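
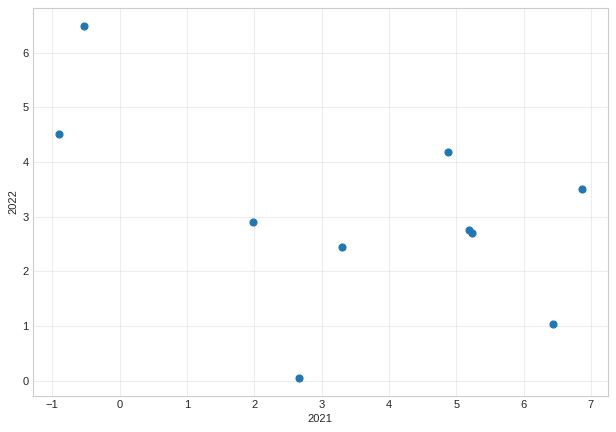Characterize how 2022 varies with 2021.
negative, moderate

Points are negatively correlated; moderate (|r| ≈ 0.5).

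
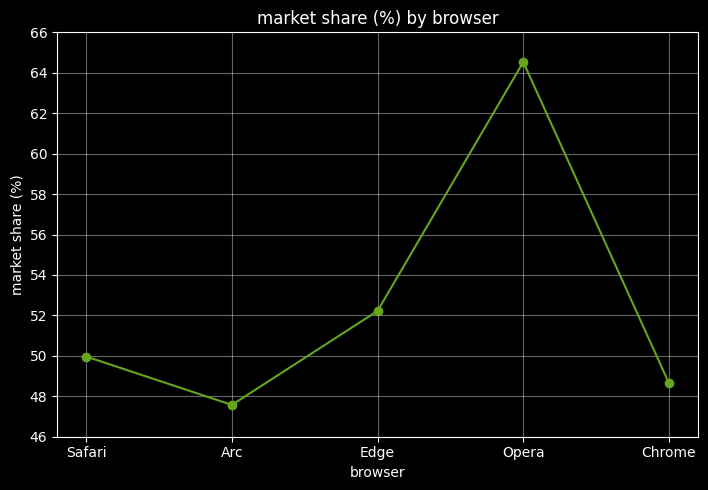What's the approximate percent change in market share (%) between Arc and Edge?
≈ +8.3%

Arc ≈ 48, Edge ≈ 52; (52 − 48) / 48 ≈ +8.3%.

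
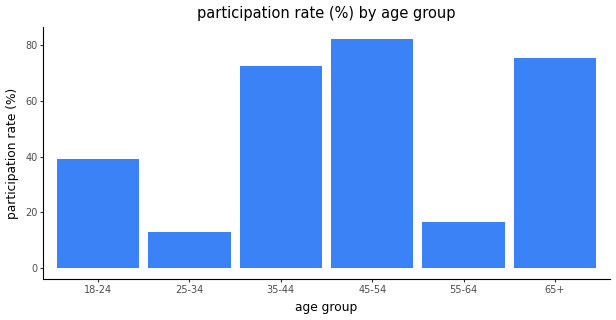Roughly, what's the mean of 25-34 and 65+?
≈ 45

(10 + 80) / 2 ≈ 45.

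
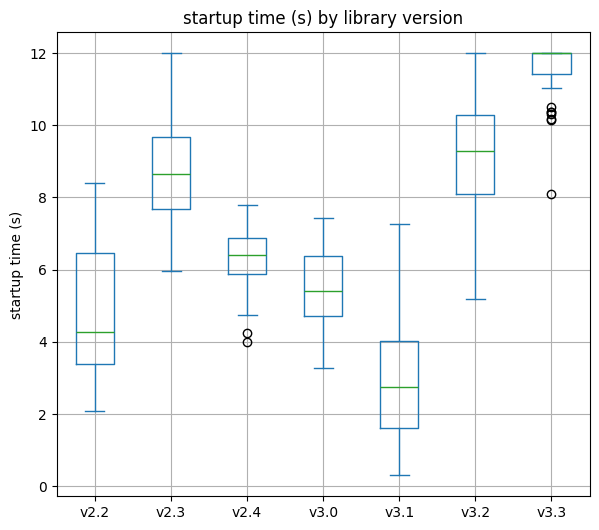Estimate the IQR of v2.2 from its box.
Q3 ≈ 6, Q1 ≈ 3; IQR ≈ 3.

≈ 3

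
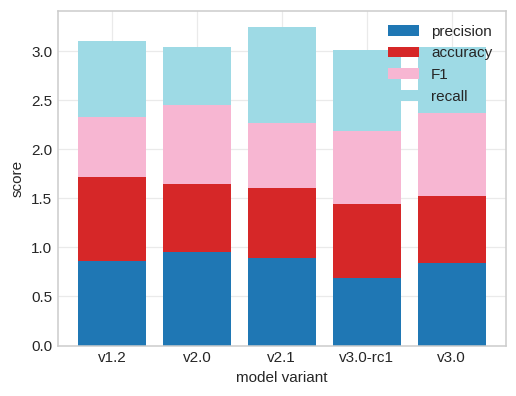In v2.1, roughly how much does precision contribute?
precision top ≈ 1.0, bottom ≈ 0.0; segment ≈ 1.0.

≈ 1.0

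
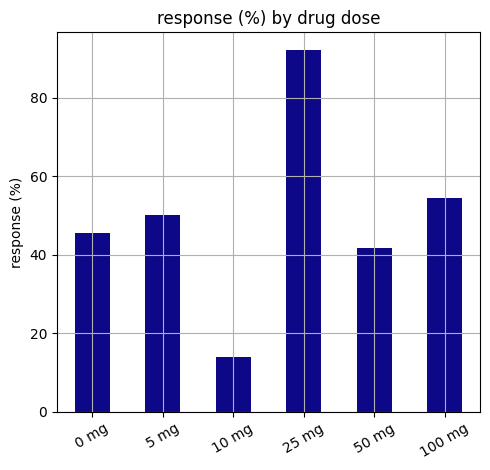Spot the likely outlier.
25 mg ≈ 90; the rest sit between ≈ 10 and ≈ 50.

25 mg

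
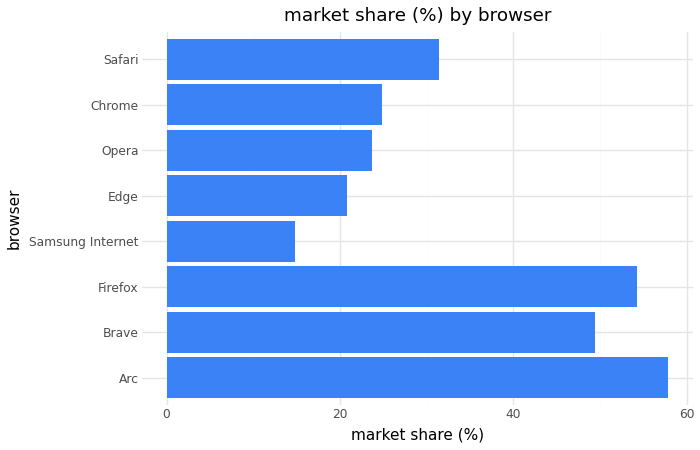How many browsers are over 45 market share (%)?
Above 45: Arc, Brave, Firefox.

3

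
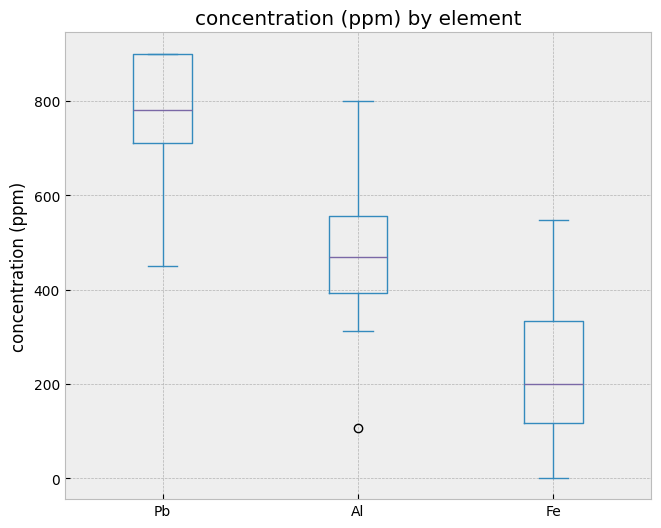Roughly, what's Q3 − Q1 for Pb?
≈ 200

Q3 ≈ 900, Q1 ≈ 700; IQR ≈ 200.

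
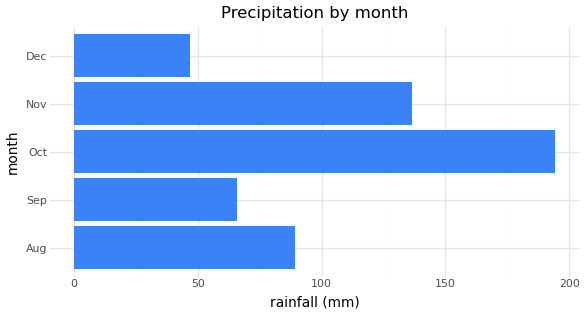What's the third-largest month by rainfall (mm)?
Aug

Top 4: Oct ≈ 200, Nov ≈ 140, Aug ≈ 80, Sep ≈ 60.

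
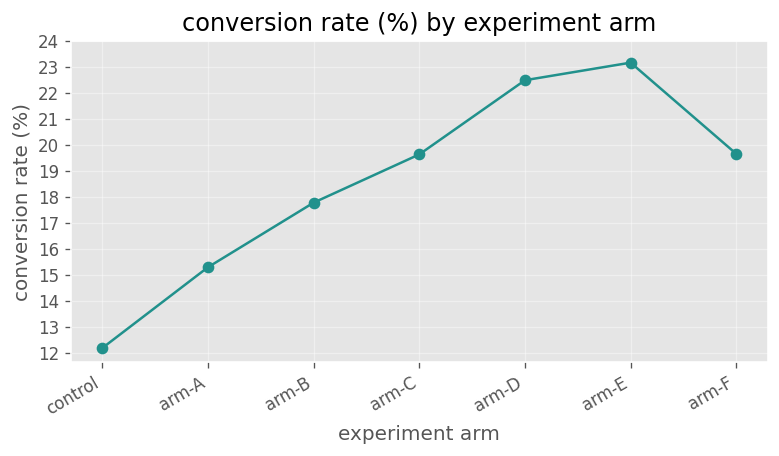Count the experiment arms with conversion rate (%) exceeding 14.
Above 14: arm-A, arm-B, arm-C, arm-D, arm-E, arm-F.

6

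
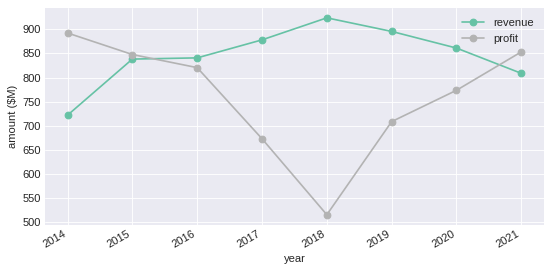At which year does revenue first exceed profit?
2015: revenue ≈ 850 vs profit ≈ 850 (not yet); 2016: revenue ≈ 850 vs profit ≈ 800 (first crossover).

2016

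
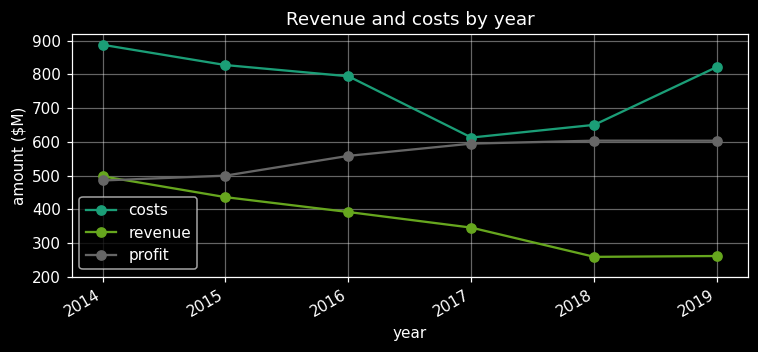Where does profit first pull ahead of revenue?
2014: profit ≈ 500 vs revenue ≈ 500 (not yet); 2015: profit ≈ 500 vs revenue ≈ 400 (first crossover).

2015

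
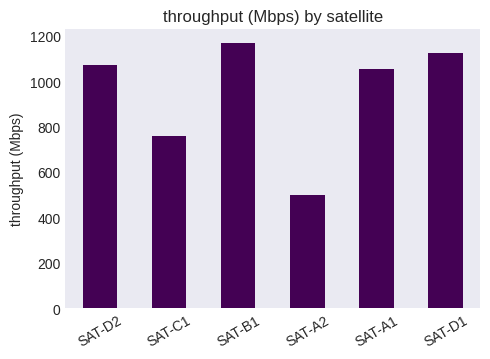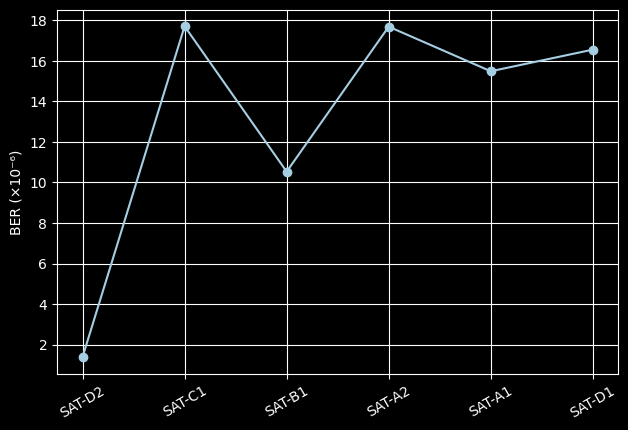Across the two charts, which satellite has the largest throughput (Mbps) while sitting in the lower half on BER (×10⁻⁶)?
Chart 2 median BER (×10⁻⁶) ≈ 16; below-median satellites: SAT-D2, SAT-B1, SAT-A1. Among those, SAT-B1 has the highest throughput (Mbps) (≈ 1200).

SAT-B1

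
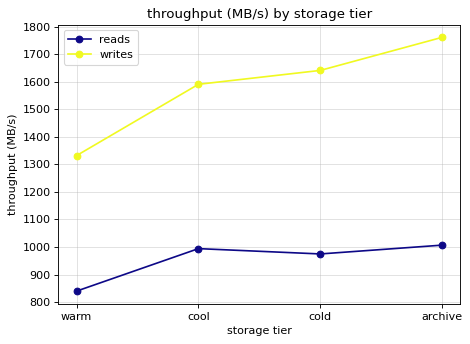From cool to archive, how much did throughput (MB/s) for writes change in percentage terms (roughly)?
≈ +12.5%

cool ≈ 1600, archive ≈ 1800; (1800 − 1600) / 1600 ≈ +12.5%.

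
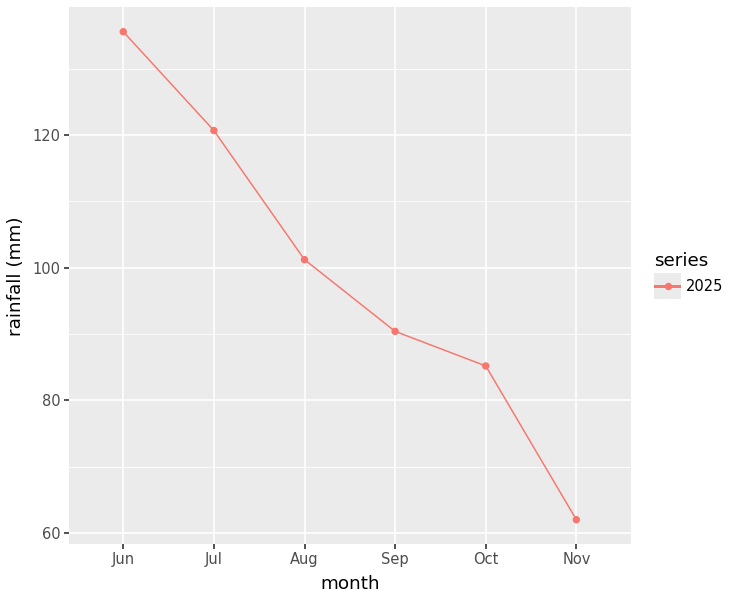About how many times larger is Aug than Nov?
Aug ≈ 100, Nov ≈ 60; 100/60 ≈ 1.67.

≈ 1.67×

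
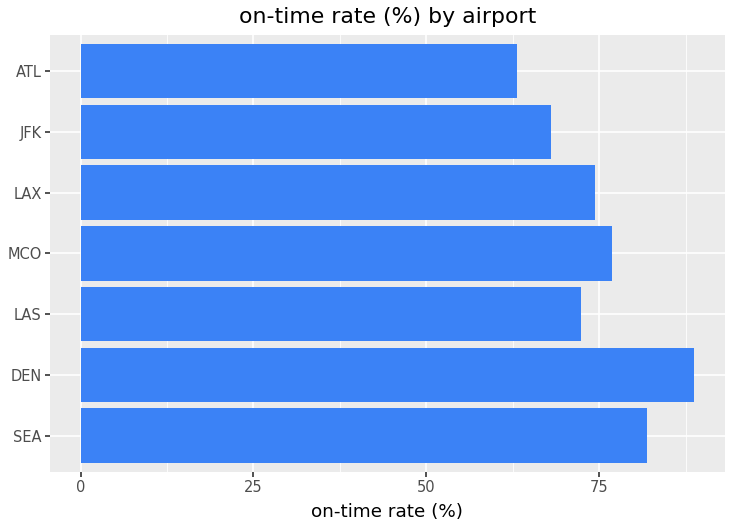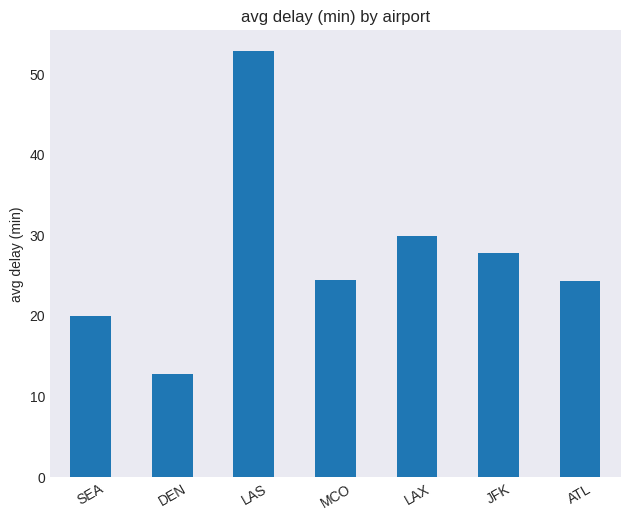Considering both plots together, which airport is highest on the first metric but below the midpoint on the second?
DEN

Chart 2 median avg delay (min) ≈ 25; below-median airports: SEA, DEN, ATL. Among those, DEN has the highest on-time rate (%) (≈ 90).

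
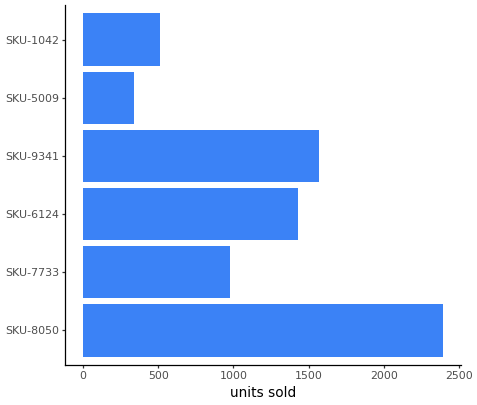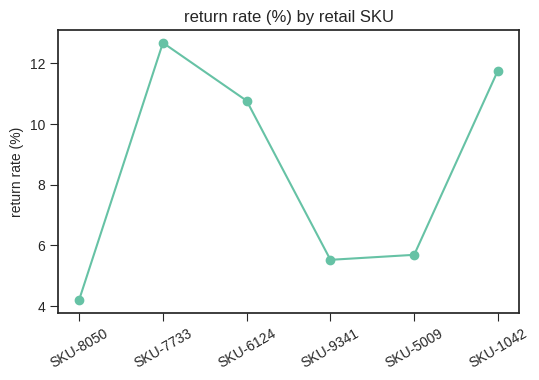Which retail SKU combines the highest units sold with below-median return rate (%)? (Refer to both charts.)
SKU-8050

Chart 2 median return rate (%) ≈ 8; below-median retail SKUs: SKU-8050, SKU-9341, SKU-5009. Among those, SKU-8050 has the highest units sold (≈ 2500).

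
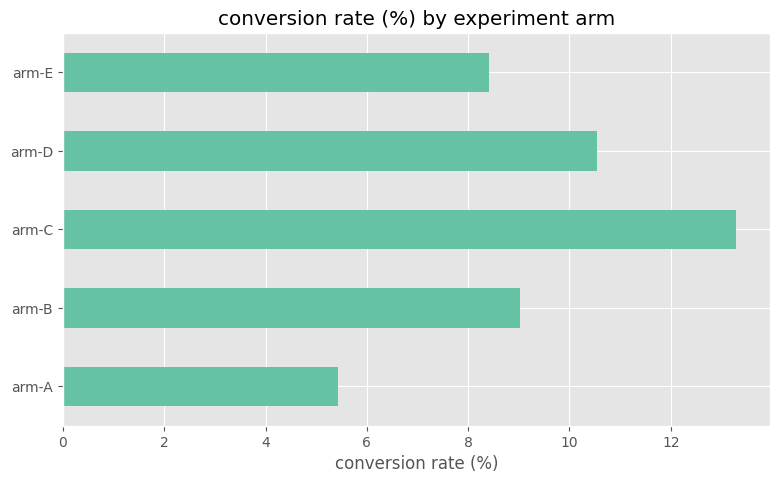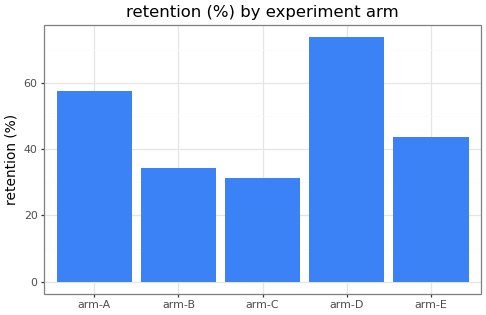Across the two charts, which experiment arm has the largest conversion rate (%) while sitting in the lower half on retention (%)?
Chart 2 median retention (%) ≈ 40; below-median experiment arms: arm-B, arm-C. Among those, arm-C has the highest conversion rate (%) (≈ 14).

arm-C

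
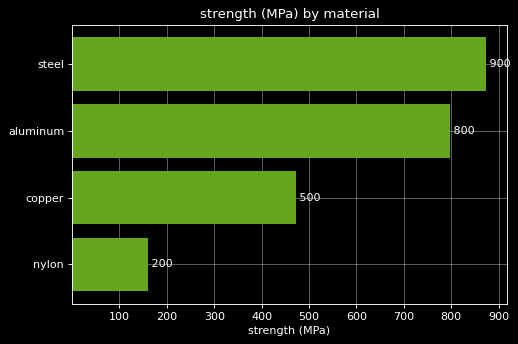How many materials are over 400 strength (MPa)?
3

Above 400: steel, aluminum, copper.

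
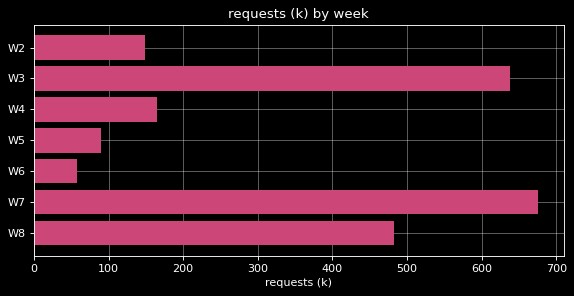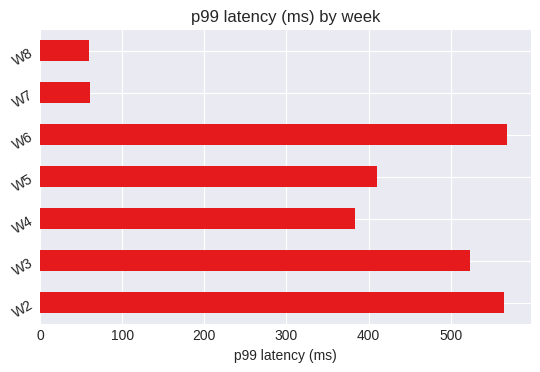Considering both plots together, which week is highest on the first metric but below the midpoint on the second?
Chart 2 median p99 latency (ms) ≈ 400; below-median weeks: W4, W7, W8. Among those, W7 has the highest requests (k) (≈ 700).

W7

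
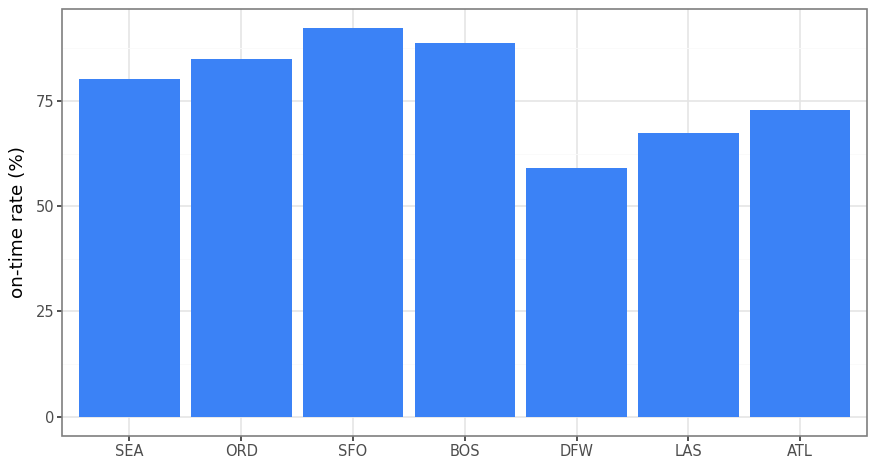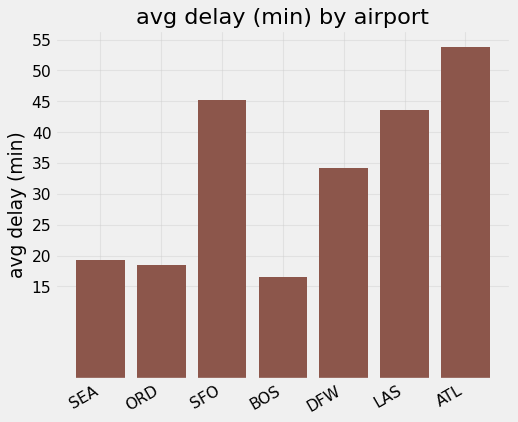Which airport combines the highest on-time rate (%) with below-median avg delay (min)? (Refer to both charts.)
Chart 2 median avg delay (min) ≈ 35; below-median airports: SEA, ORD, BOS. Among those, BOS has the highest on-time rate (%) (≈ 90).

BOS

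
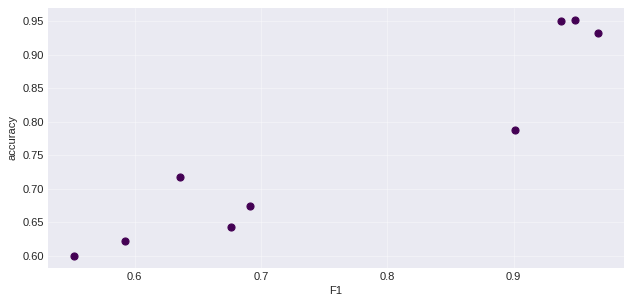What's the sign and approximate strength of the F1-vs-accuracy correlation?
Points are positively correlated; strong (|r| ≈ 0.9).

positive, strong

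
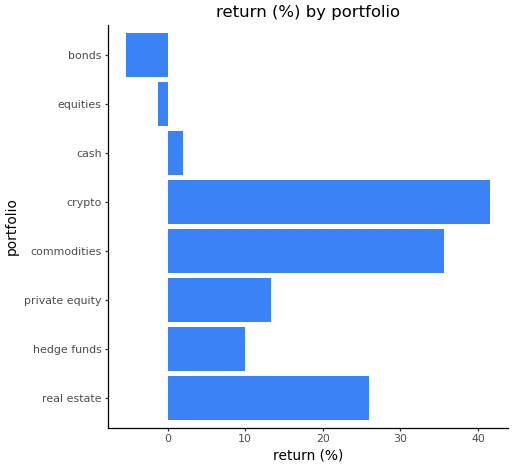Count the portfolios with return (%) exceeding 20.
Above 20: real estate, commodities, crypto.

3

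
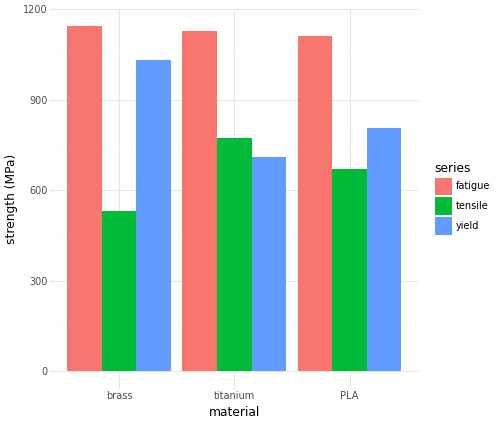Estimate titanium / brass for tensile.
≈ 1.6×

titanium ≈ 800, brass ≈ 500; 800/500 ≈ 1.6.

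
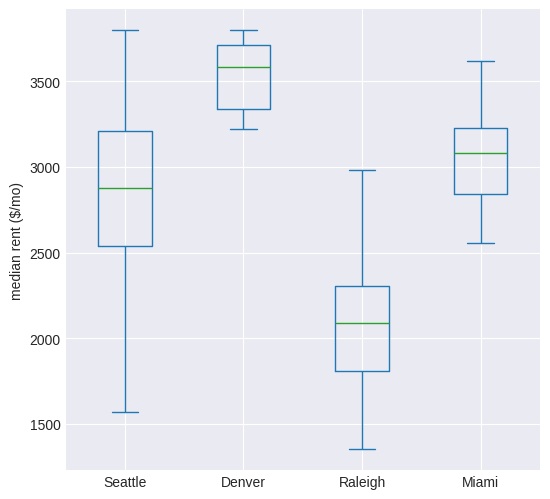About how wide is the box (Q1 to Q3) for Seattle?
≈ 600

Q3 ≈ 3200, Q1 ≈ 2600; IQR ≈ 600.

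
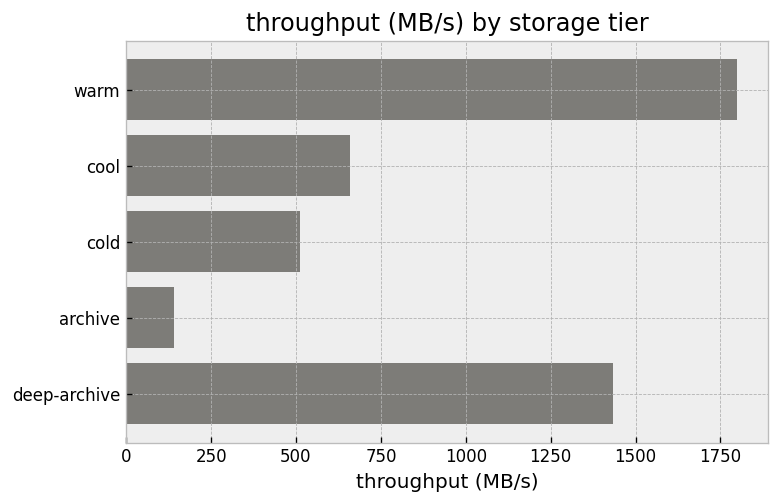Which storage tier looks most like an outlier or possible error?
warm

warm ≈ 1800; the rest sit between ≈ 200 and ≈ 1400.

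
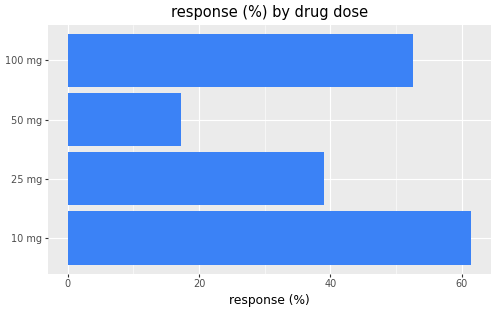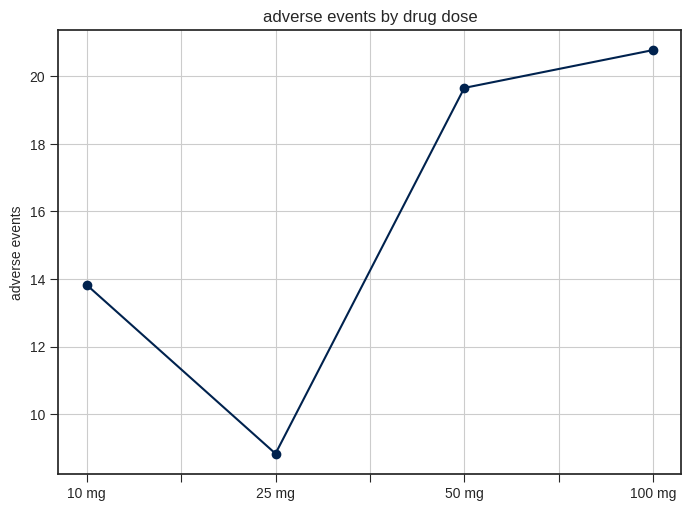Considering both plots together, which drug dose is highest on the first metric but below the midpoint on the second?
10 mg

Chart 2 median adverse events ≈ 16; below-median drug doses: 10 mg, 25 mg. Among those, 10 mg has the highest response (%) (≈ 60).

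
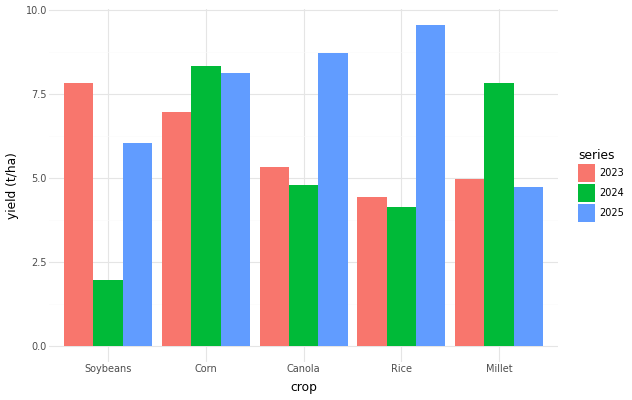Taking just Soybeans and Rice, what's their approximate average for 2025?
≈ 8

(6 + 10) / 2 ≈ 8.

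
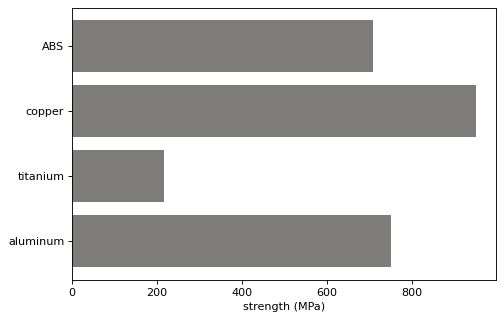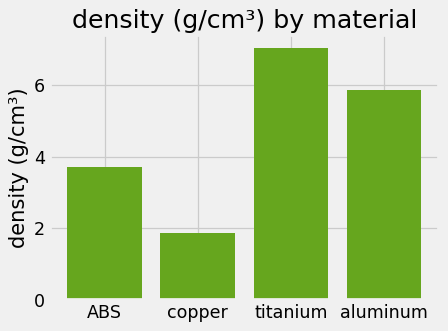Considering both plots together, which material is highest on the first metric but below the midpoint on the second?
Chart 2 median density (g/cm³) ≈ 5; below-median materials: ABS, copper. Among those, copper has the highest strength (MPa) (≈ 900).

copper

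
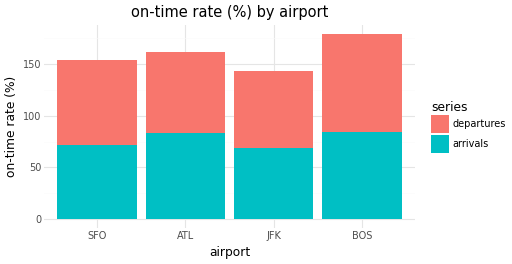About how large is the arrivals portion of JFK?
arrivals top ≈ 60, bottom ≈ 0; segment ≈ 60.

≈ 60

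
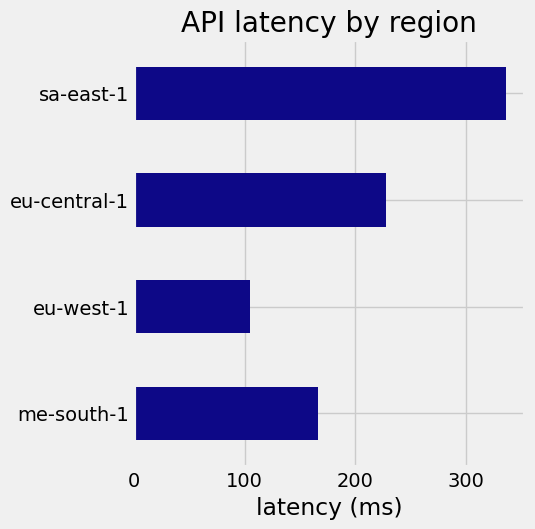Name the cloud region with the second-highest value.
eu-central-1

Top 3: sa-east-1 ≈ 350, eu-central-1 ≈ 250, me-south-1 ≈ 150.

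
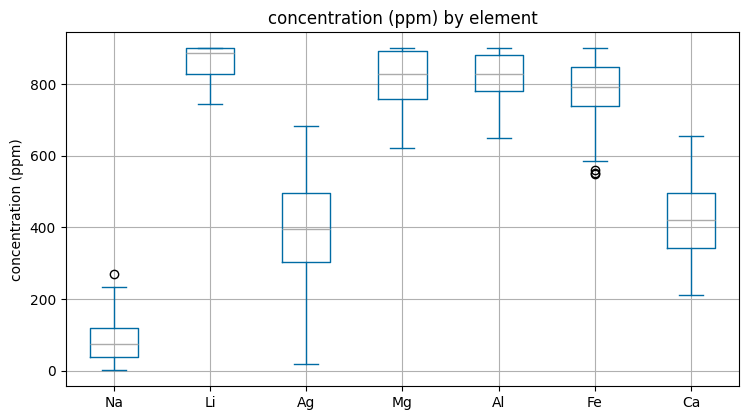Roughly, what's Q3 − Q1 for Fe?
Q3 ≈ 800, Q1 ≈ 700; IQR ≈ 100.

≈ 100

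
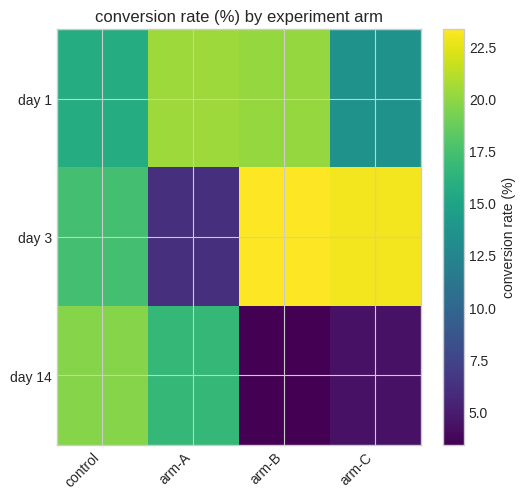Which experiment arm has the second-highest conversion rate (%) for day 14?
Top 3 for day 14: control ≈ 20, arm-A ≈ 16, arm-C ≈ 4.

arm-A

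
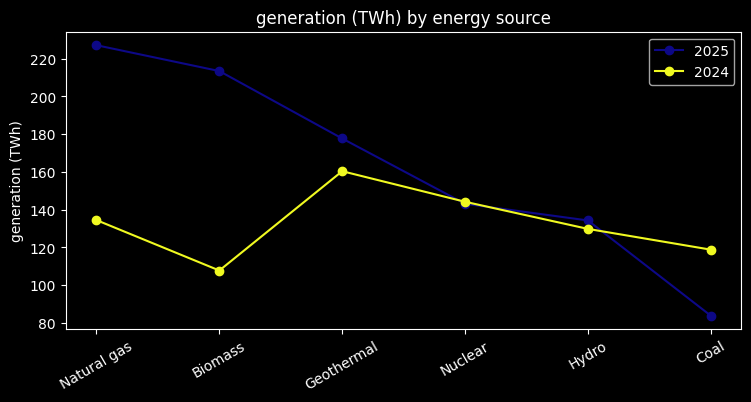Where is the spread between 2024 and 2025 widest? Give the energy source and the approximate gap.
Biomass, ≈ 120 TWh

Biomass: 2024 ≈ 100, 2025 ≈ 220 → gap ≈ 120. Next-largest (Natural gas) is only ≈ 80.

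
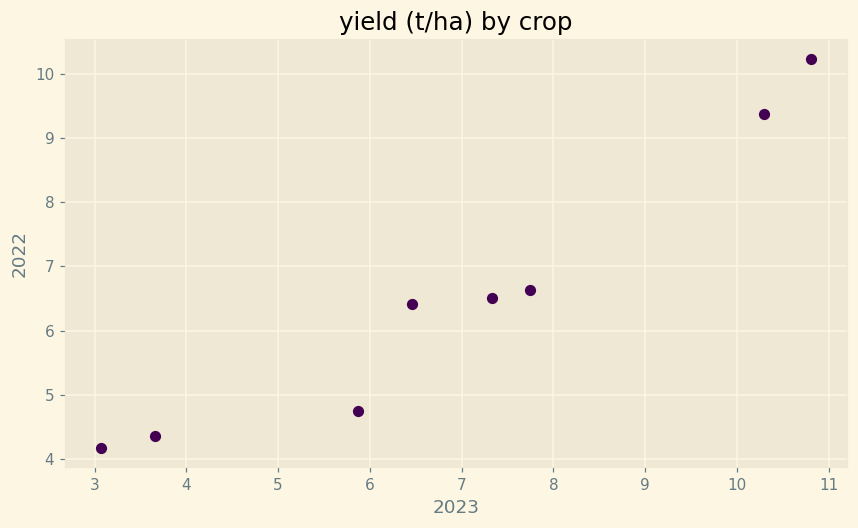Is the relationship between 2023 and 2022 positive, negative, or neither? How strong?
positive, strong

Points are positively correlated; strong (|r| ≈ 1.0).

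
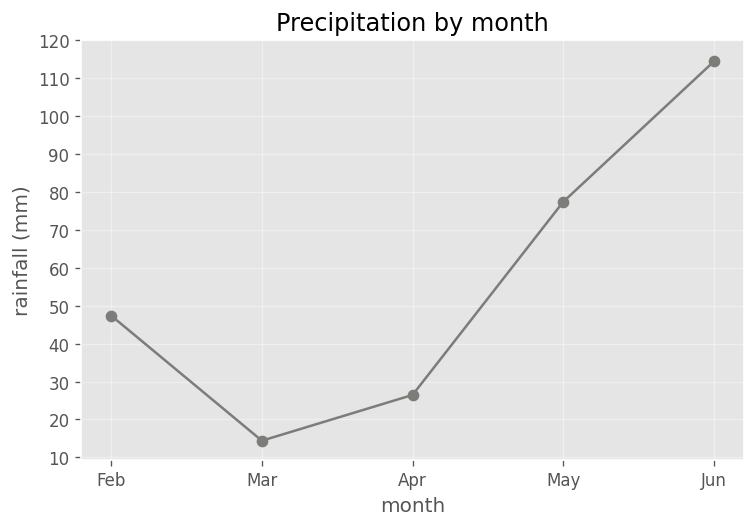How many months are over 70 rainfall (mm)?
Above 70: May, Jun.

2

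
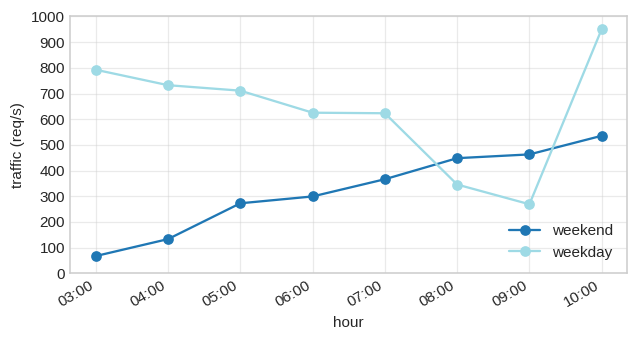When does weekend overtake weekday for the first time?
07:00: weekend ≈ 400 vs weekday ≈ 600 (not yet); 08:00: weekend ≈ 400 vs weekday ≈ 300 (first crossover).

08:00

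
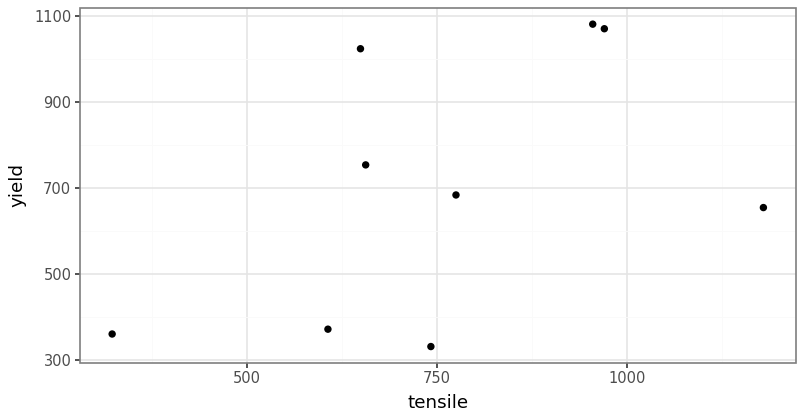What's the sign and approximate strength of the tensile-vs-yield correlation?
Points are positively correlated; moderate (|r| ≈ 0.5).

positive, moderate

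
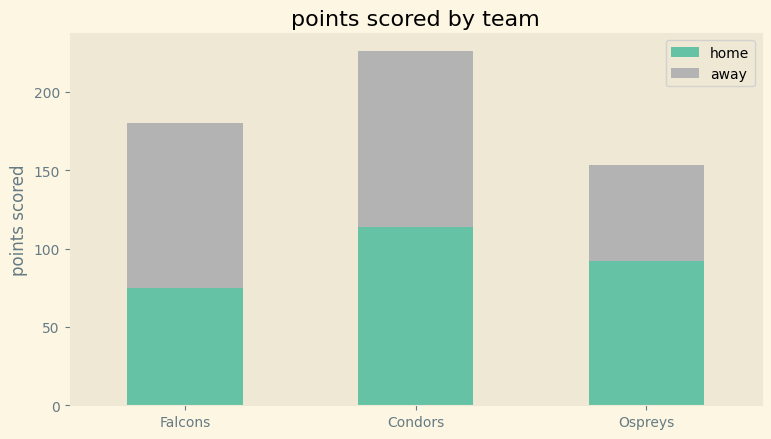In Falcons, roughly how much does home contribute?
home top ≈ 80, bottom ≈ 0; segment ≈ 80.

≈ 80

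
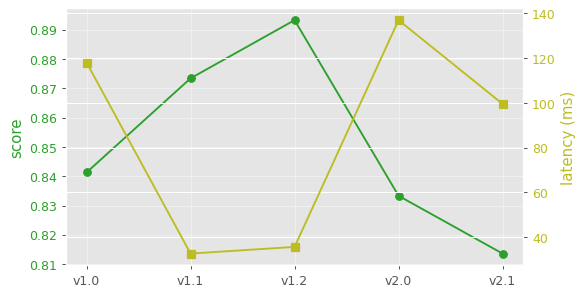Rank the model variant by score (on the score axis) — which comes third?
Top 4 (on the score axis): v1.2 ≈ 0.89, v1.1 ≈ 0.87, v1.0 ≈ 0.84, v2.0 ≈ 0.83.

v1.0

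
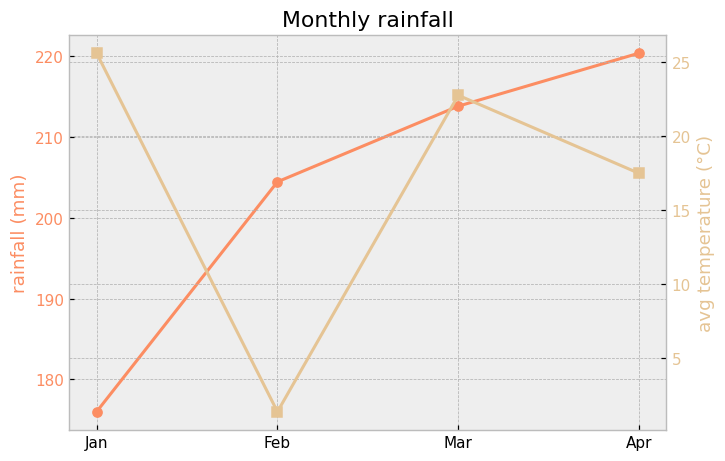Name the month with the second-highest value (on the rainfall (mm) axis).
Top 3 (on the rainfall (mm) axis): Apr ≈ 220, Mar ≈ 215, Feb ≈ 205.

Mar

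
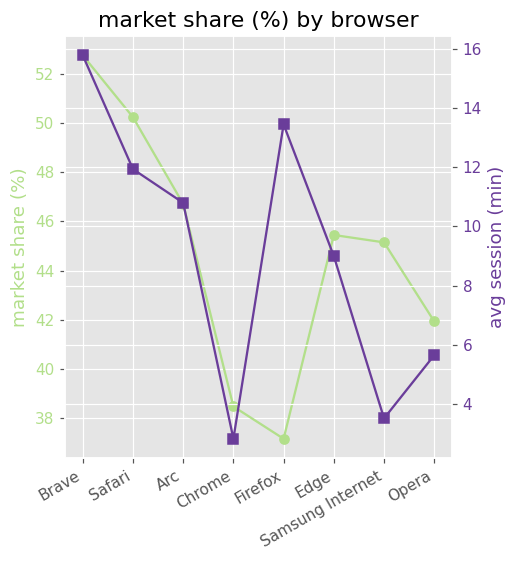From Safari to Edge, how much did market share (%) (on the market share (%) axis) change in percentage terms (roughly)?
≈ -8%

Safari ≈ 50, Edge ≈ 46; (46 − 50) / 50 ≈ -8%.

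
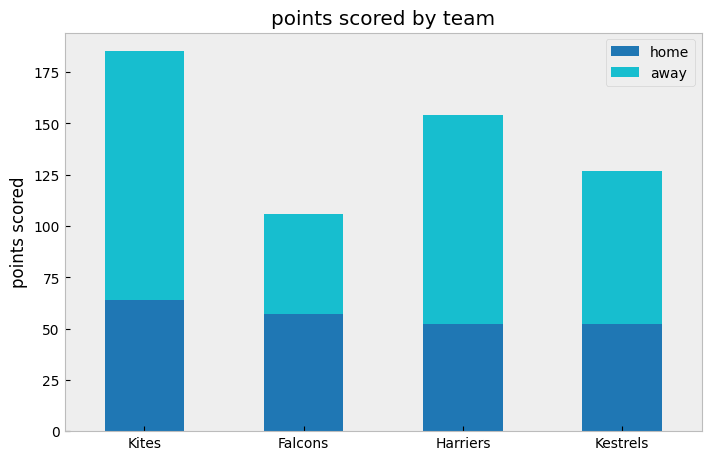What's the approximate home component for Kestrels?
≈ 60

home top ≈ 60, bottom ≈ 0; segment ≈ 60.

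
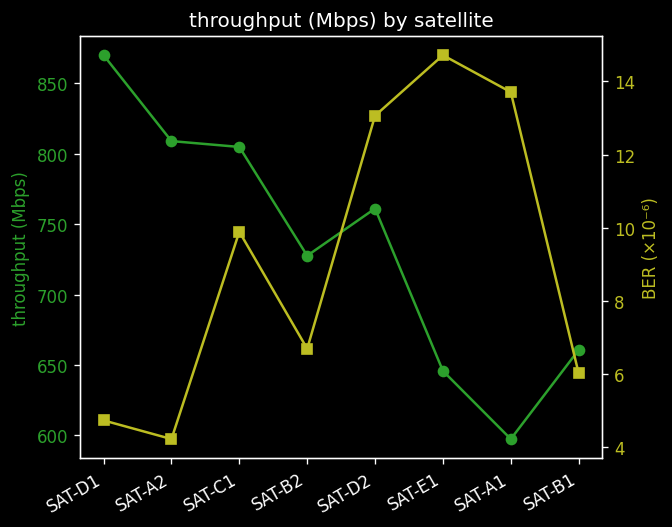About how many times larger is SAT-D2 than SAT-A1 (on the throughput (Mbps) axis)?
SAT-D2 ≈ 750, SAT-A1 ≈ 600; 750/600 ≈ 1.25.

≈ 1.25×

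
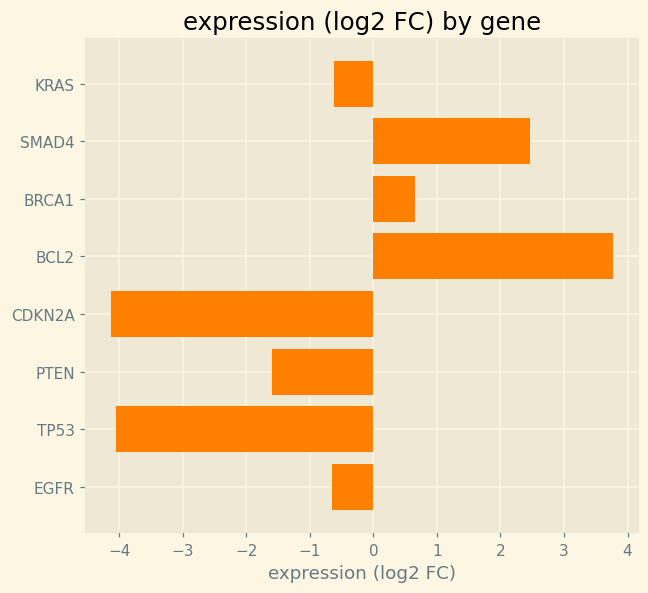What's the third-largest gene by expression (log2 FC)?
BRCA1

Top 4: BCL2 ≈ 4, SMAD4 ≈ 2, BRCA1 ≈ 1, KRAS ≈ -1.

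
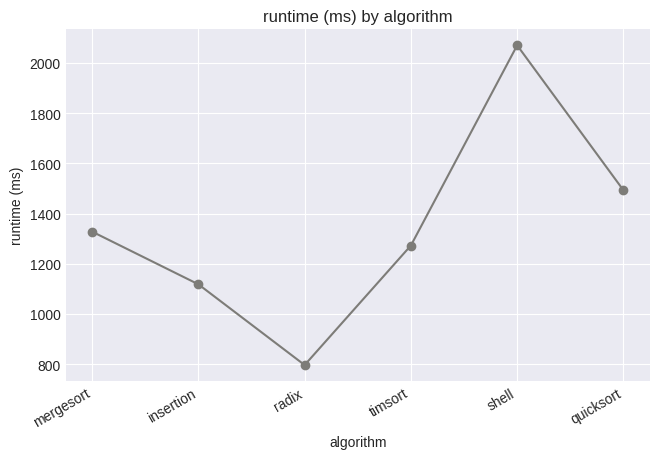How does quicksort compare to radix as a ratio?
quicksort ≈ 1400, radix ≈ 800; 1400/800 ≈ 1.75.

≈ 1.75×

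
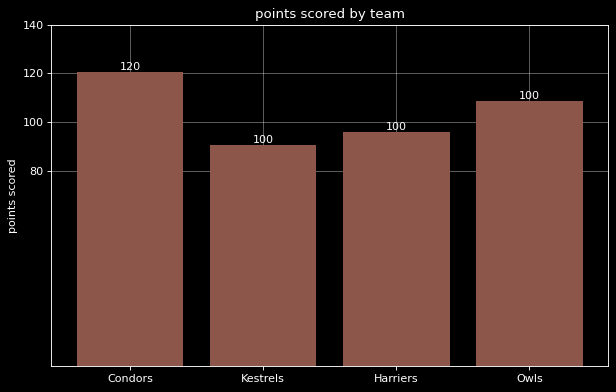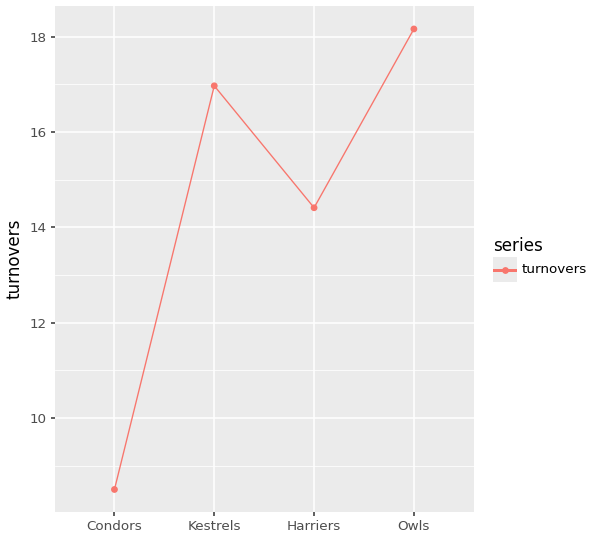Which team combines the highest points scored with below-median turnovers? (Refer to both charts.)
Chart 2 median turnovers ≈ 16; below-median teams: Condors, Harriers. Among those, Condors has the highest points scored (≈ 120).

Condors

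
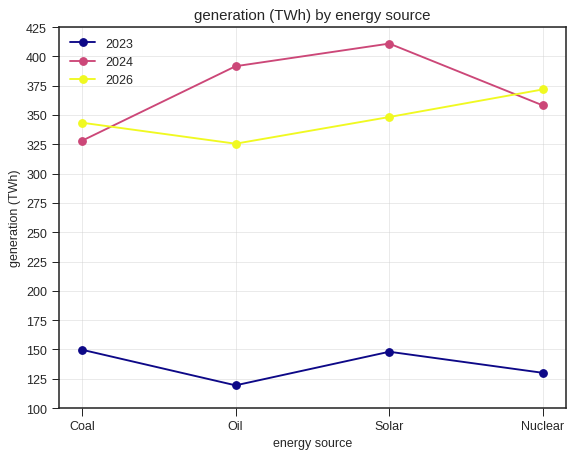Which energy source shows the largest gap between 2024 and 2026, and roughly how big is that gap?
Oil, ≈ 75 TWh

Oil: 2024 ≈ 400, 2026 ≈ 325 → gap ≈ 75. Next-largest (Solar) is only ≈ 50.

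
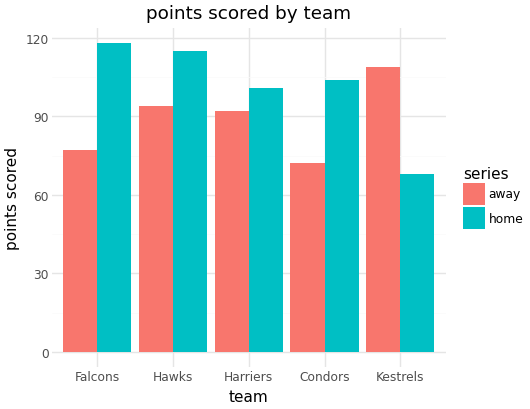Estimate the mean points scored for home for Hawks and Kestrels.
≈ 95

(120 + 70) / 2 ≈ 95.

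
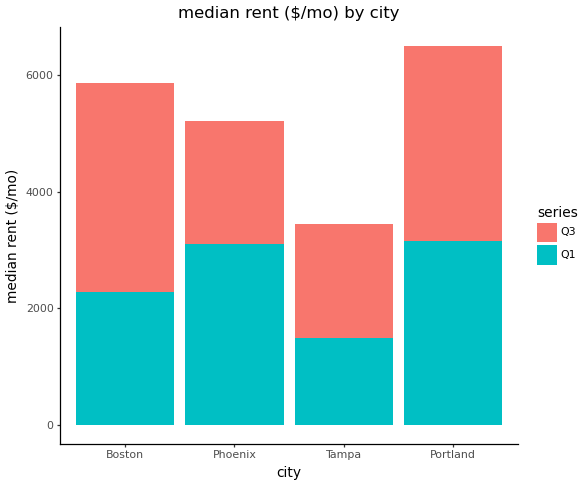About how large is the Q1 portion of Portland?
Q1 top ≈ 3000, bottom ≈ 0; segment ≈ 3000.

≈ 3000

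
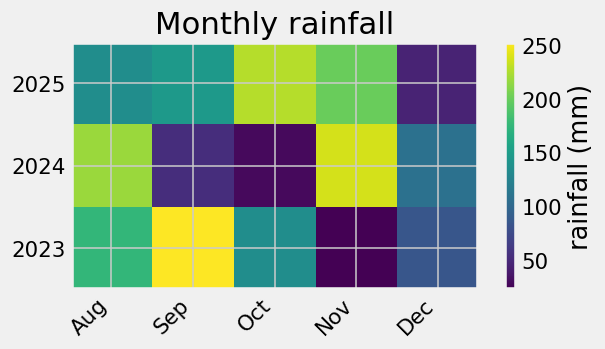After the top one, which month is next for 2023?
Top 3 for 2023: Sep ≈ 260, Aug ≈ 180, Oct ≈ 140.

Aug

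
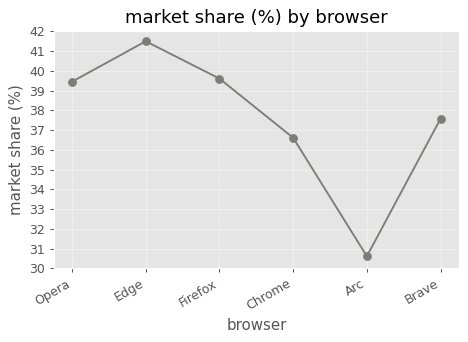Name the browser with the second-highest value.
Firefox

Top 3: Edge ≈ 41, Firefox ≈ 40, Opera ≈ 39.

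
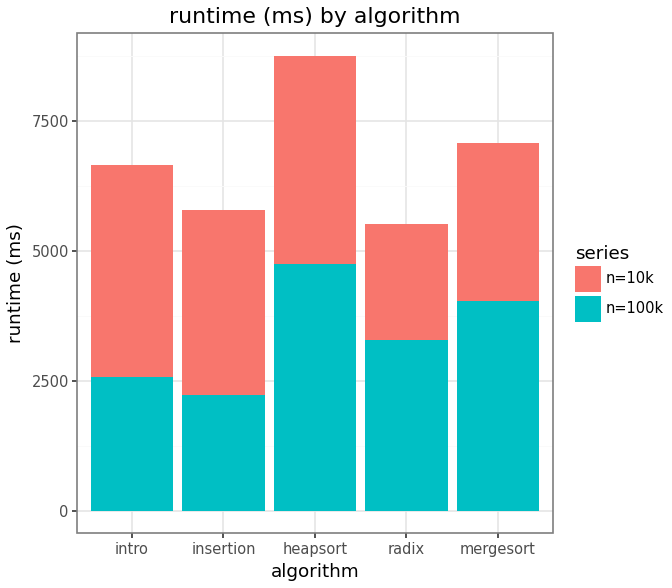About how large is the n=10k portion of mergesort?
n=10k top ≈ 7000, bottom ≈ 4000; segment ≈ 3000.

≈ 3000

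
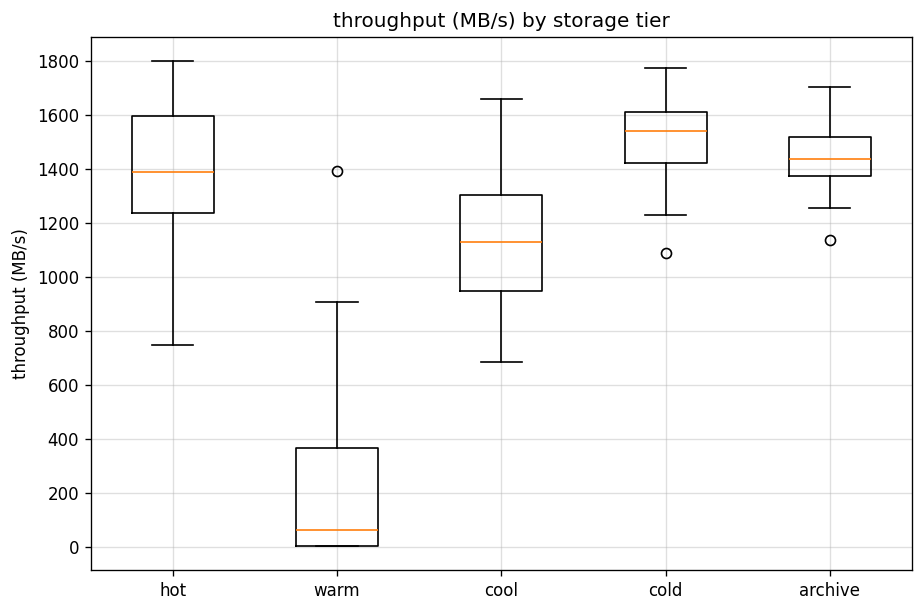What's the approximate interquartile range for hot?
Q3 ≈ 1600, Q1 ≈ 1200; IQR ≈ 400.

≈ 400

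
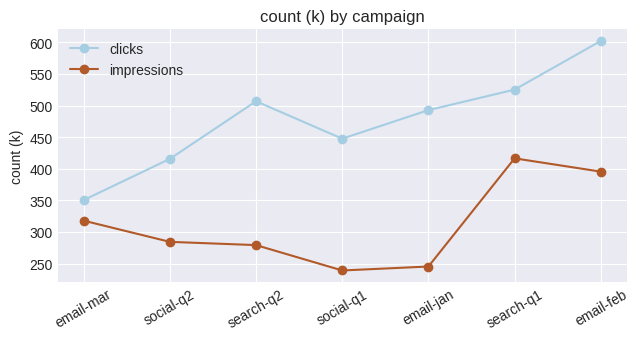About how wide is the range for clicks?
≈ 250

Max email-feb ≈ 600, min email-mar ≈ 350; range ≈ 250.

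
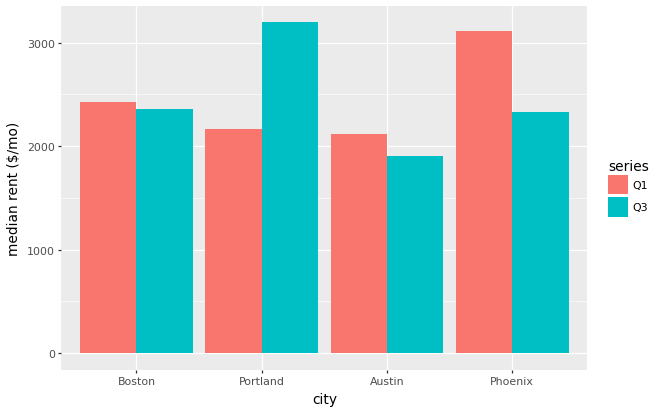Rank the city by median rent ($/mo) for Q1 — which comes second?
Top 3 for Q1: Phoenix ≈ 3000, Boston ≈ 2500, Portland ≈ 2000.

Boston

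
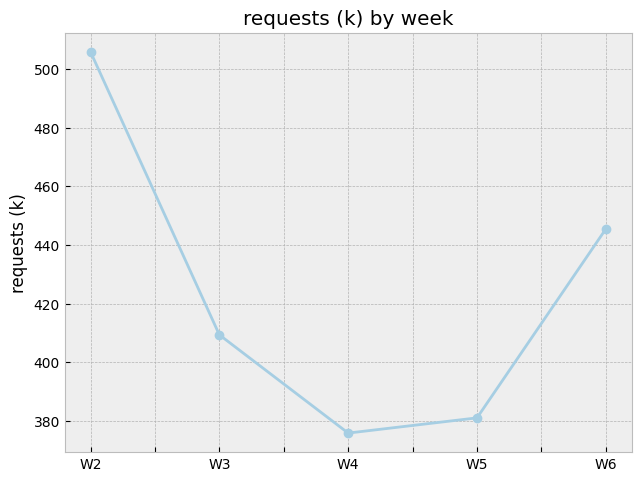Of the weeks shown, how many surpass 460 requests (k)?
Above 460: W2.

1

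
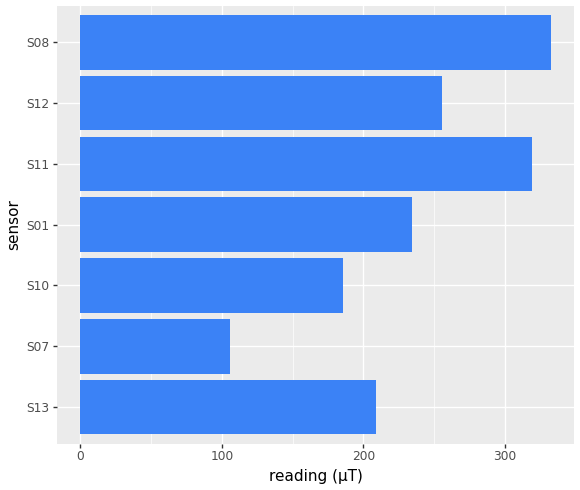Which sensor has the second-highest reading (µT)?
Top 3: S08 ≈ 350, S11 ≈ 300, S12 ≈ 250.

S11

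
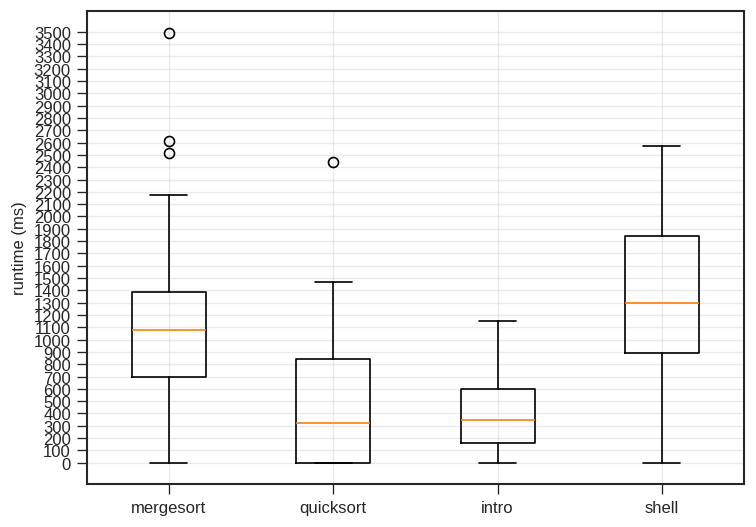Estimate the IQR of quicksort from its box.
≈ 800

Q3 ≈ 800, Q1 ≈ 0; IQR ≈ 800.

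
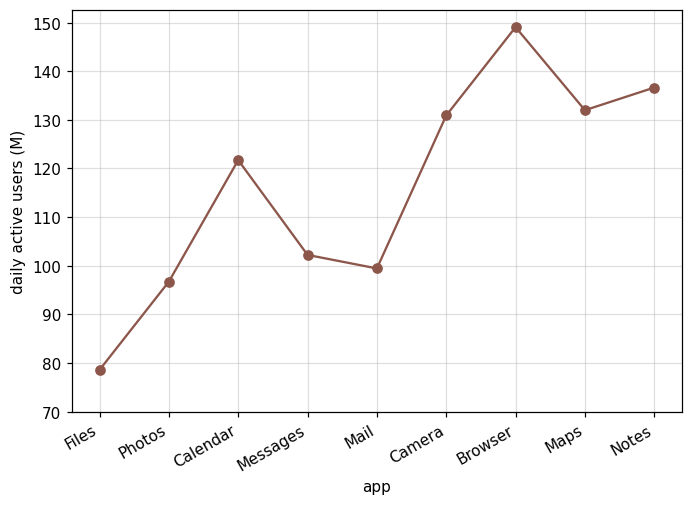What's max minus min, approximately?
Max Browser ≈ 150, min Files ≈ 80; range ≈ 70.

≈ 70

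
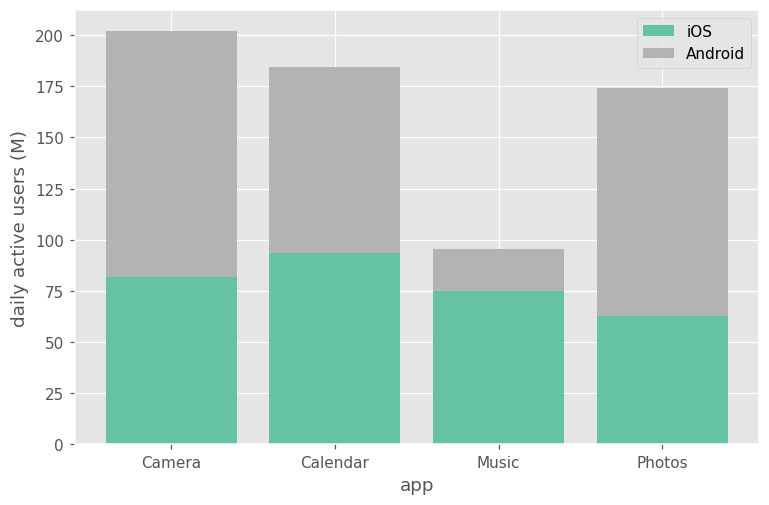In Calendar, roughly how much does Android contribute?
≈ 80

Android top ≈ 180, bottom ≈ 100; segment ≈ 80.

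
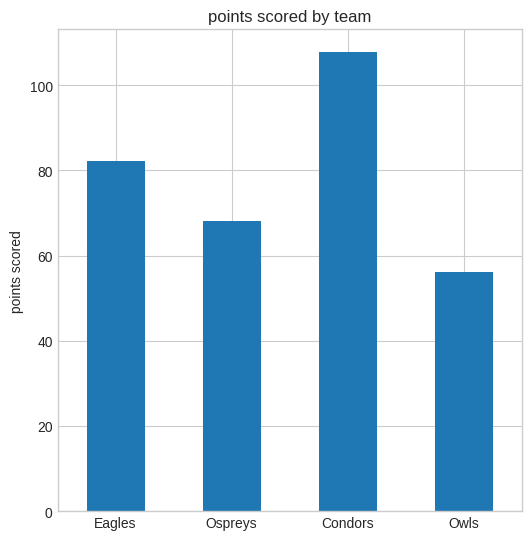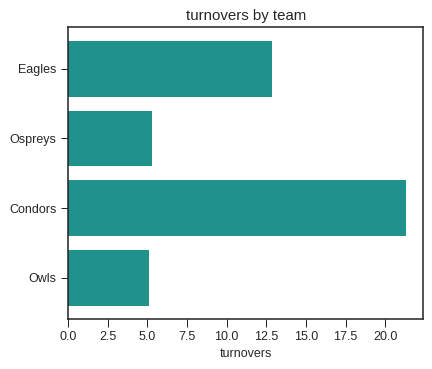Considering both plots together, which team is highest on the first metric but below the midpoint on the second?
Chart 2 median turnovers ≈ 10; below-median teams: Ospreys, Owls. Among those, Ospreys has the highest points scored (≈ 70).

Ospreys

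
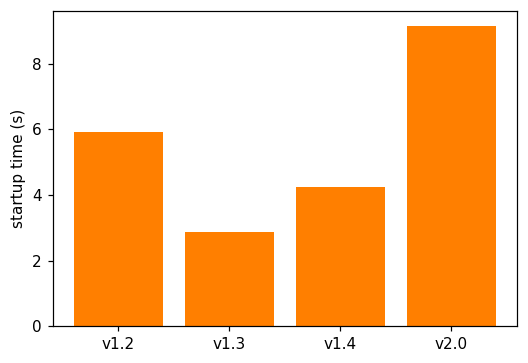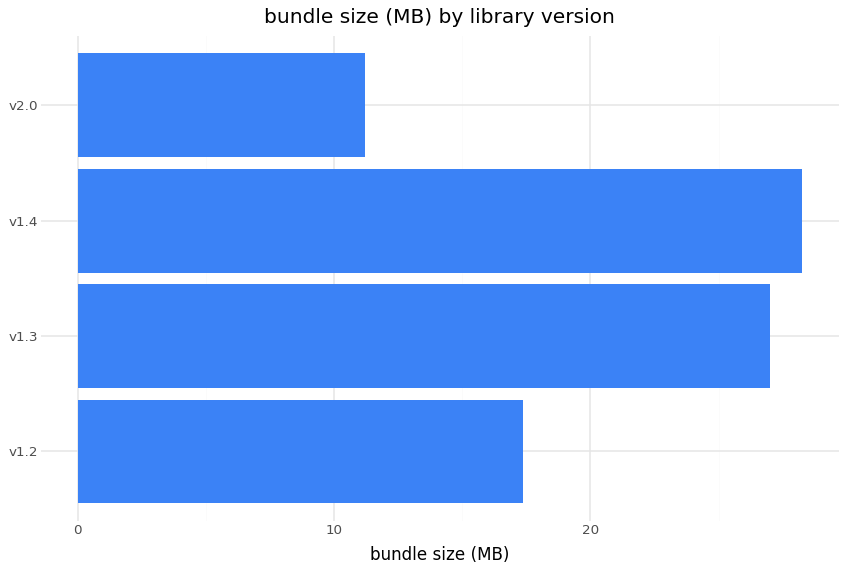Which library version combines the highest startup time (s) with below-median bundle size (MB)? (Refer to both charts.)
v2.0

Chart 2 median bundle size (MB) ≈ 20; below-median library versions: v1.2, v2.0. Among those, v2.0 has the highest startup time (s) (≈ 9).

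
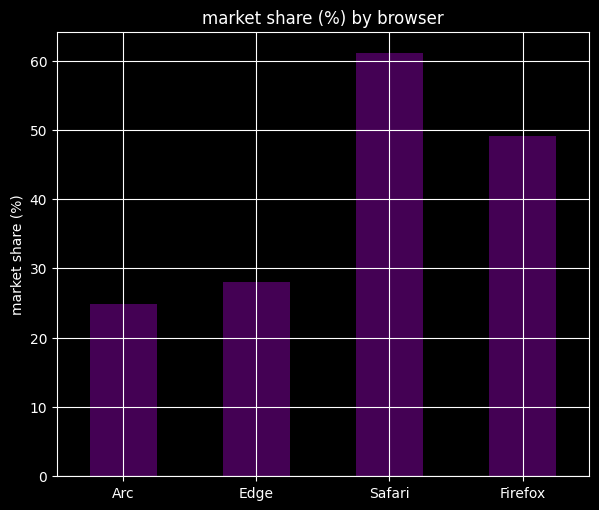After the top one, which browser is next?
Firefox

Top 3: Safari ≈ 60, Firefox ≈ 50, Edge ≈ 30.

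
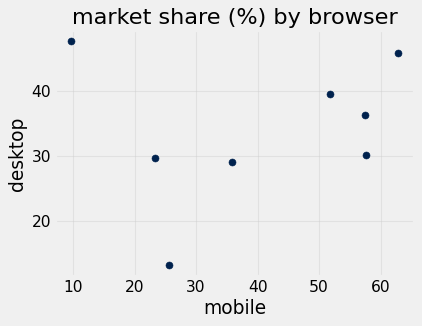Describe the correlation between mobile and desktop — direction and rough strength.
Points are roughly uncorrelated; weak (|r| ≈ 0.2).

no clear correlation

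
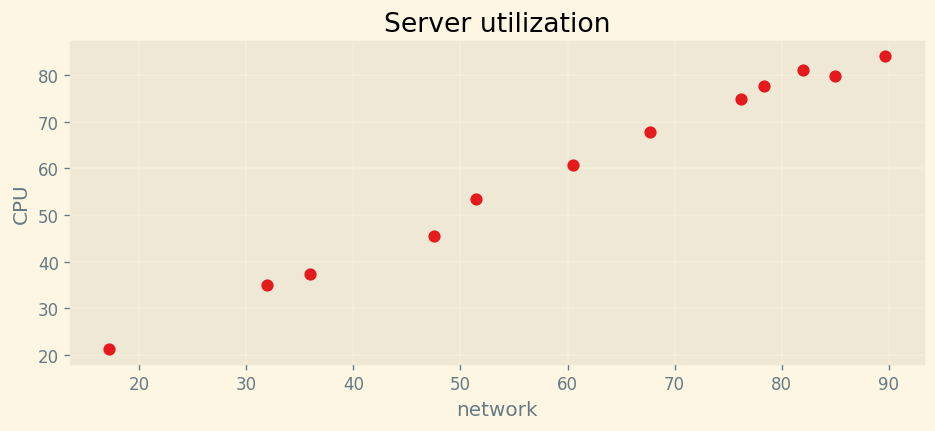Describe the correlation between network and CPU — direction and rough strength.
positive, strong

Points are positively correlated; strong (|r| ≈ 1.0).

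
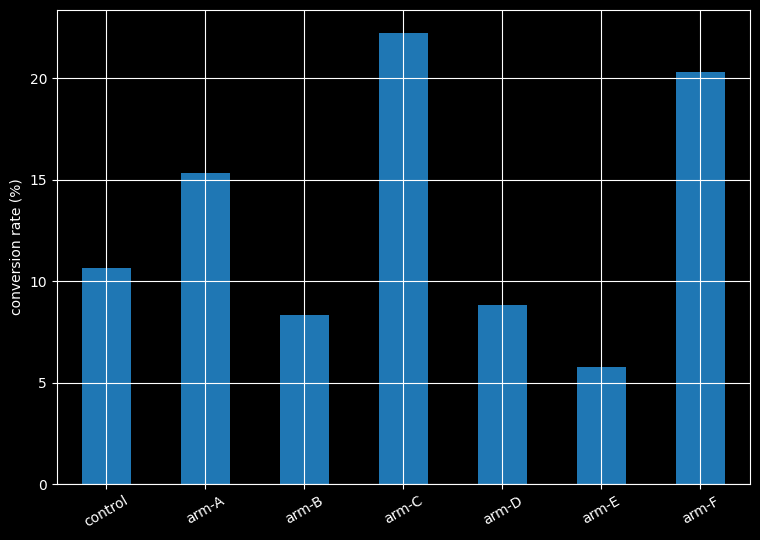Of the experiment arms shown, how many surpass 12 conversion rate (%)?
3

Above 12: arm-A, arm-C, arm-F.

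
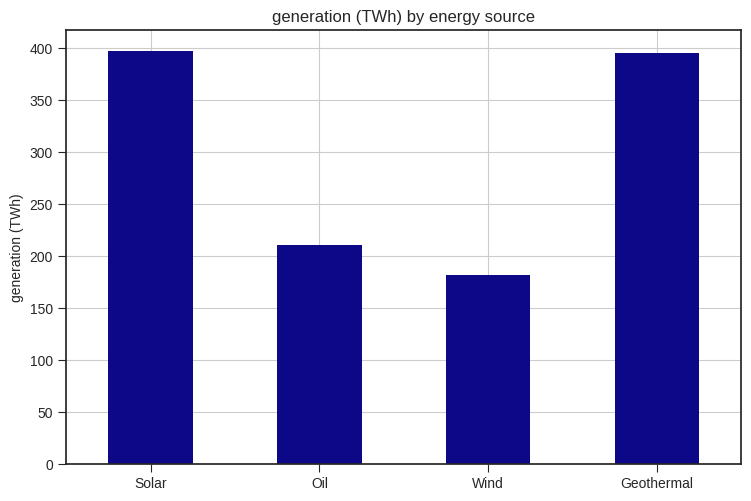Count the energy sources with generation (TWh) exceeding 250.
Above 250: Solar, Geothermal.

2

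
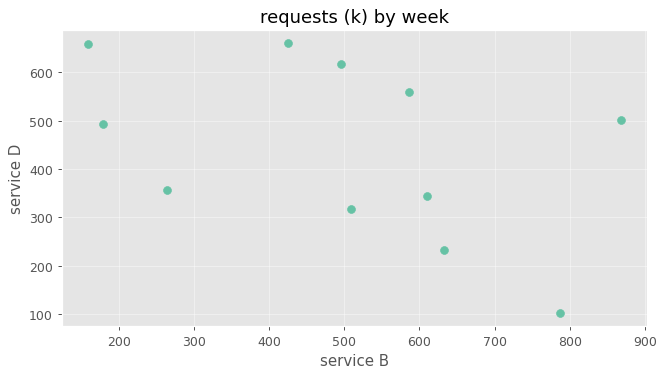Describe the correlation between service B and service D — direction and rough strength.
negative, moderate

Points are negatively correlated; moderate (|r| ≈ 0.5).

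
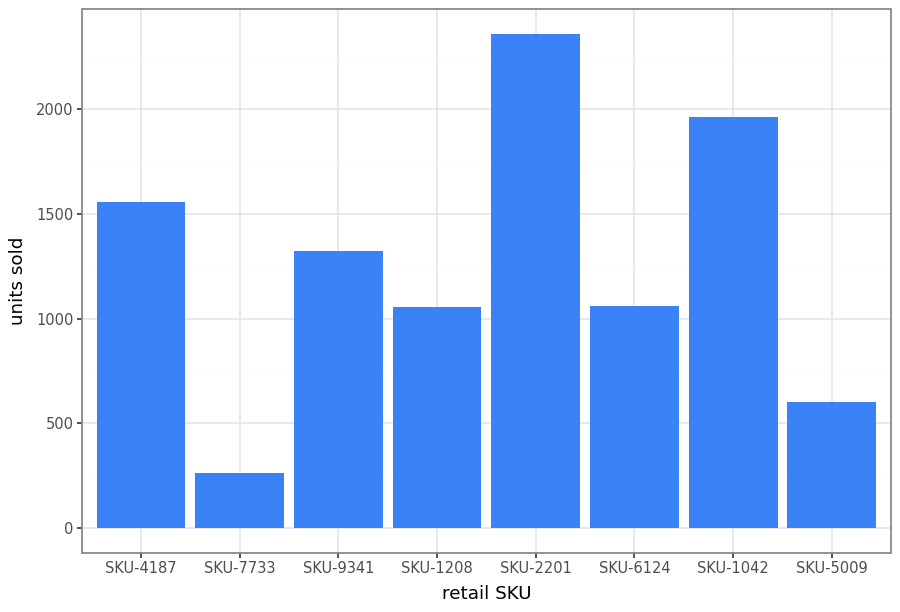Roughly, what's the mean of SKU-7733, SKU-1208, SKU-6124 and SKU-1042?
(200 + 1000 + 1000 + 2000) / 4 ≈ 1050.

≈ 1050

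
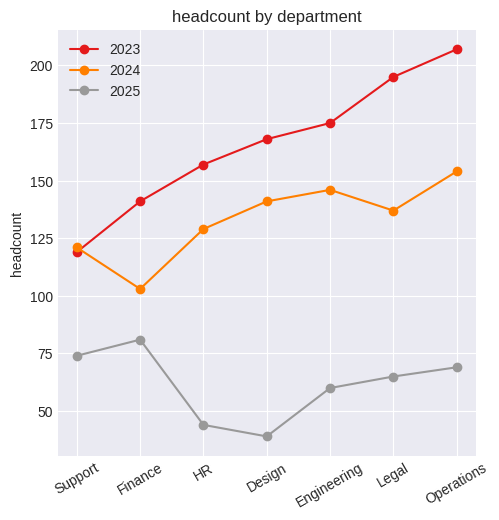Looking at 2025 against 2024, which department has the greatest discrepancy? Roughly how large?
Design, ≈ 100

Design: 2025 ≈ 40, 2024 ≈ 140 → gap ≈ 100. Next-largest (Engineering) is only ≈ 80.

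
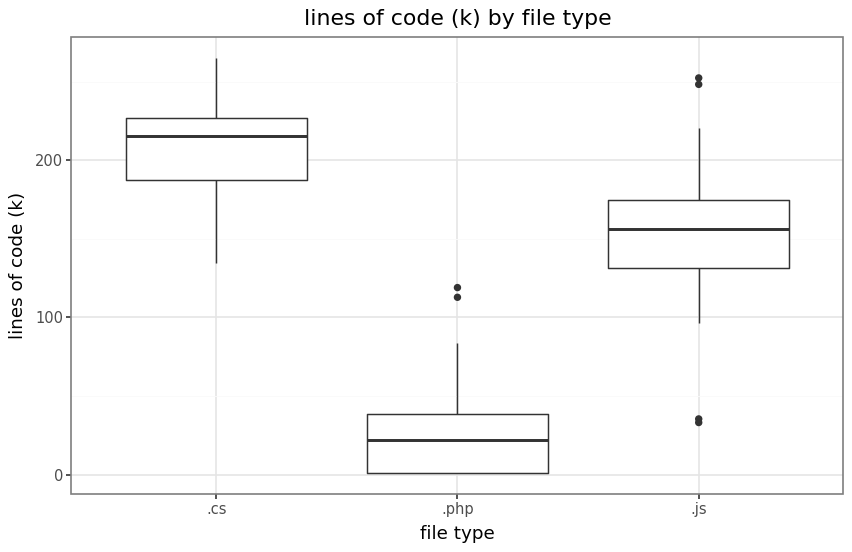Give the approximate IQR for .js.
≈ 40

Q3 ≈ 180, Q1 ≈ 140; IQR ≈ 40.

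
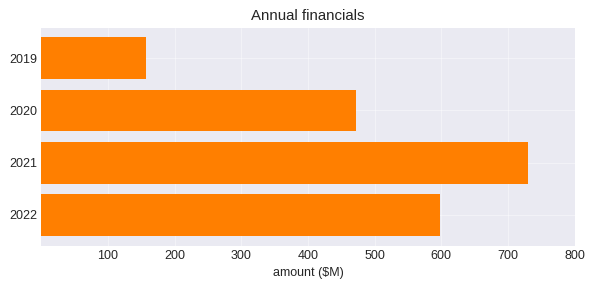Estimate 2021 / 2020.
≈ 1.4×

2021 ≈ 700, 2020 ≈ 500; 700/500 ≈ 1.4.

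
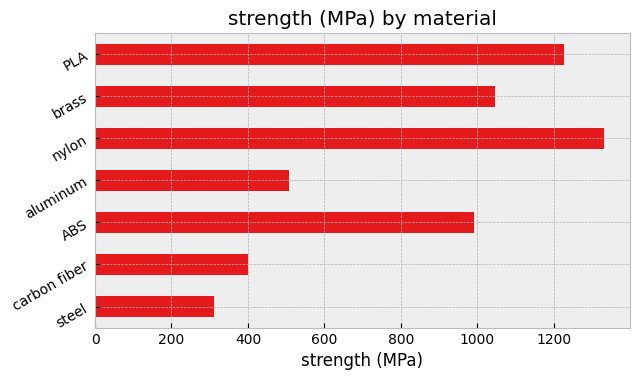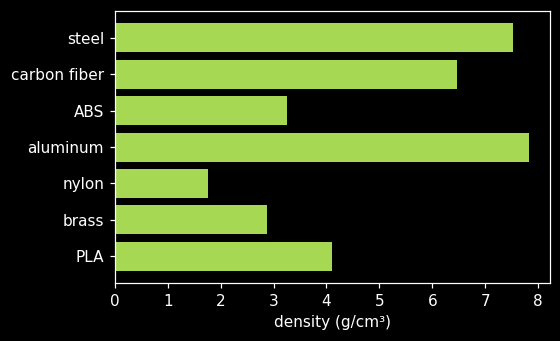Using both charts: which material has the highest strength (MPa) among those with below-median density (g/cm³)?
nylon

Chart 2 median density (g/cm³) ≈ 4; below-median materials: ABS, nylon, brass. Among those, nylon has the highest strength (MPa) (≈ 1400).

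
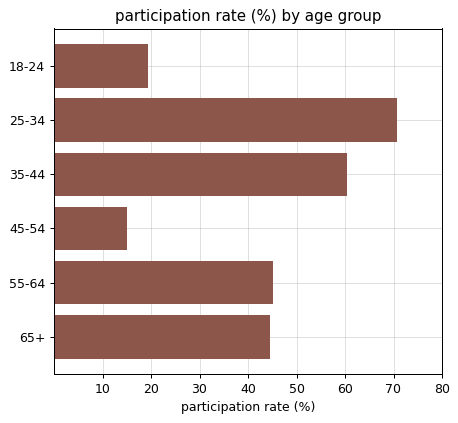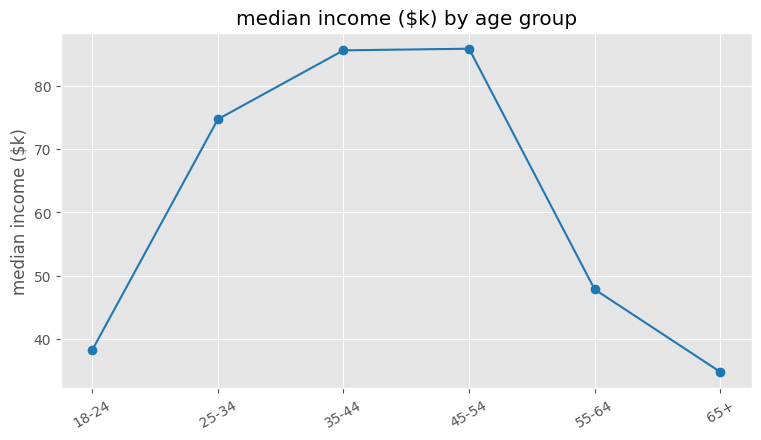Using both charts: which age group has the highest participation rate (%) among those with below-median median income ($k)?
55-64

Chart 2 median median income ($k) ≈ 60; below-median age groups: 18-24, 55-64, 65+. Among those, 55-64 has the highest participation rate (%) (≈ 50).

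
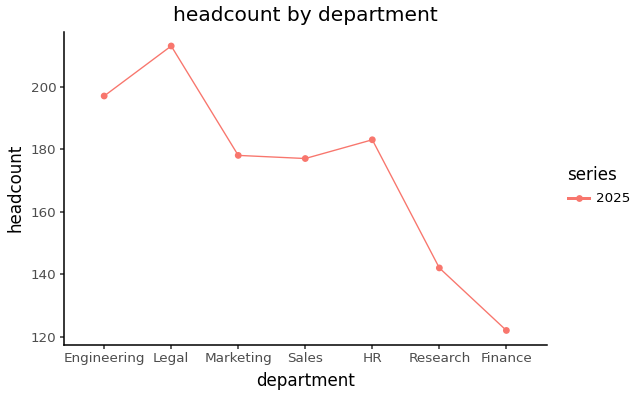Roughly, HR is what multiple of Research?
≈ 1.29×

HR ≈ 180, Research ≈ 140; 180/140 ≈ 1.29.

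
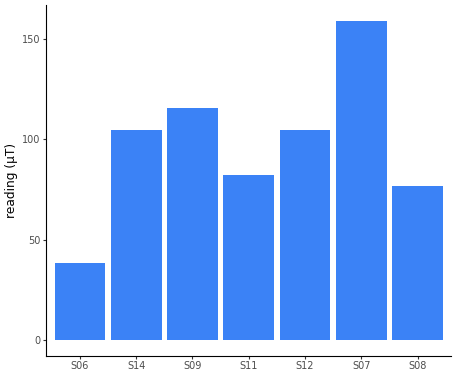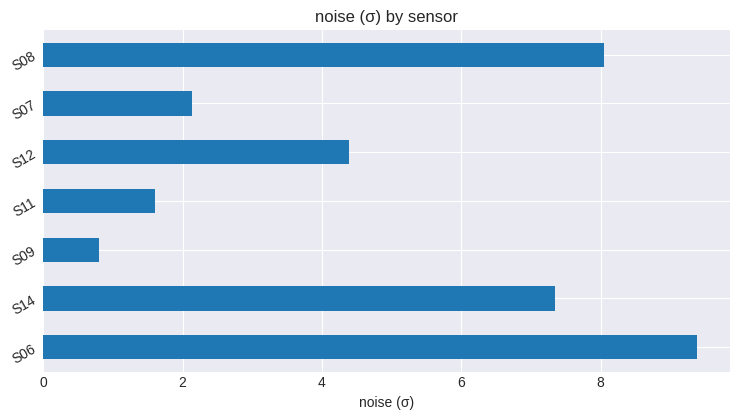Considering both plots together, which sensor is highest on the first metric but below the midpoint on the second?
Chart 2 median noise (σ) ≈ 4; below-median sensors: S09, S11, S07. Among those, S07 has the highest reading (µT) (≈ 160).

S07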